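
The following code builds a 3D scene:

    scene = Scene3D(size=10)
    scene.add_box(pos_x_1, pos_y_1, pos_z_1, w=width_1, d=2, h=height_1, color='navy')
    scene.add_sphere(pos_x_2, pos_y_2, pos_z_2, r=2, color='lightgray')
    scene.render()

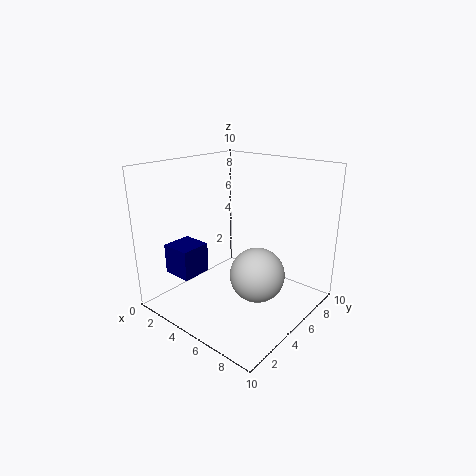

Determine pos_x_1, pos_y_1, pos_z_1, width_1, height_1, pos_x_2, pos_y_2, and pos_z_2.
pos_x_1 = 2; pos_y_1 = 1; pos_z_1 = 3; width_1 = 2; height_1 = 2; pos_x_2 = 6; pos_y_2 = 6; pos_z_2 = 2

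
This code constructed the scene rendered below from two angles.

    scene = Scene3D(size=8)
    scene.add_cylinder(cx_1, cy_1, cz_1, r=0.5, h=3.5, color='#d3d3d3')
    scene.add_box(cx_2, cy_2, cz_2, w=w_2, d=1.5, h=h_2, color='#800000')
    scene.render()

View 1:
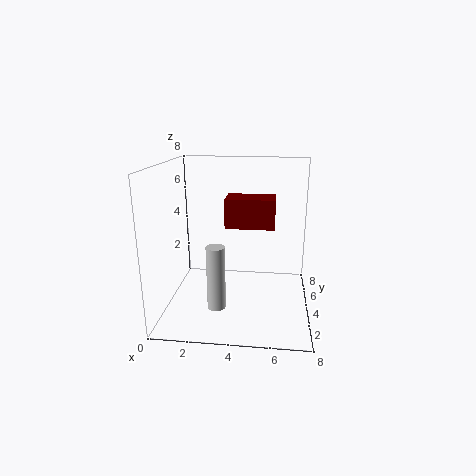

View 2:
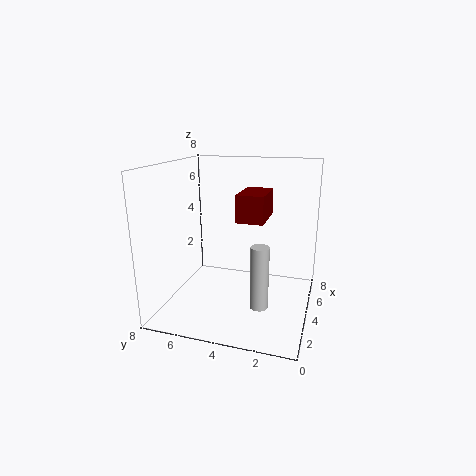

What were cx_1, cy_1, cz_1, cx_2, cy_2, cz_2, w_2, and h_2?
cx_1 = 3, cy_1 = 2.5, cz_1 = 0.5, cx_2 = 3.5, cy_2 = 2.5, cz_2 = 5, w_2 = 2.5, h_2 = 1.5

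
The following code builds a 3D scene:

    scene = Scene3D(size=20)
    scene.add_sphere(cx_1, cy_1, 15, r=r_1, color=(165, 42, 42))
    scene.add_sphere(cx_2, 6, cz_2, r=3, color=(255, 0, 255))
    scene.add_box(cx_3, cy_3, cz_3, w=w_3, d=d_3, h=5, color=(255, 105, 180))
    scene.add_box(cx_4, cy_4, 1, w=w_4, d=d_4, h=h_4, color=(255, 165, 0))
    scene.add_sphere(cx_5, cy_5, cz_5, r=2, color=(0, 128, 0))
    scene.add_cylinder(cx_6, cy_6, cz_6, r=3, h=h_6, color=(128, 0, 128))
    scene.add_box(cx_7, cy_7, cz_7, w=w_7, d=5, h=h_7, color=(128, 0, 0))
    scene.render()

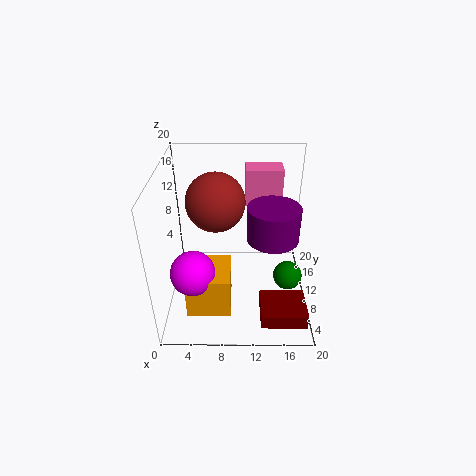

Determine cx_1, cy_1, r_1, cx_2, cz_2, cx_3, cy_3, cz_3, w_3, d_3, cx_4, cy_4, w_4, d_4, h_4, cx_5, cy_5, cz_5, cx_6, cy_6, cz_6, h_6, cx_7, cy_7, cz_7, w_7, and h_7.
cx_1 = 7
cy_1 = 11
r_1 = 4
cx_2 = 4
cz_2 = 7
cx_3 = 11
cy_3 = 12
cz_3 = 14
w_3 = 5
d_3 = 3
cx_4 = 3
cy_4 = 4
w_4 = 6
d_4 = 6
h_4 = 6
cx_5 = 17
cy_5 = 8
cz_5 = 5
cx_6 = 14
cy_6 = 4
cz_6 = 14
h_6 = 4
cx_7 = 13
cy_7 = 1
cz_7 = 2
w_7 = 6
h_7 = 2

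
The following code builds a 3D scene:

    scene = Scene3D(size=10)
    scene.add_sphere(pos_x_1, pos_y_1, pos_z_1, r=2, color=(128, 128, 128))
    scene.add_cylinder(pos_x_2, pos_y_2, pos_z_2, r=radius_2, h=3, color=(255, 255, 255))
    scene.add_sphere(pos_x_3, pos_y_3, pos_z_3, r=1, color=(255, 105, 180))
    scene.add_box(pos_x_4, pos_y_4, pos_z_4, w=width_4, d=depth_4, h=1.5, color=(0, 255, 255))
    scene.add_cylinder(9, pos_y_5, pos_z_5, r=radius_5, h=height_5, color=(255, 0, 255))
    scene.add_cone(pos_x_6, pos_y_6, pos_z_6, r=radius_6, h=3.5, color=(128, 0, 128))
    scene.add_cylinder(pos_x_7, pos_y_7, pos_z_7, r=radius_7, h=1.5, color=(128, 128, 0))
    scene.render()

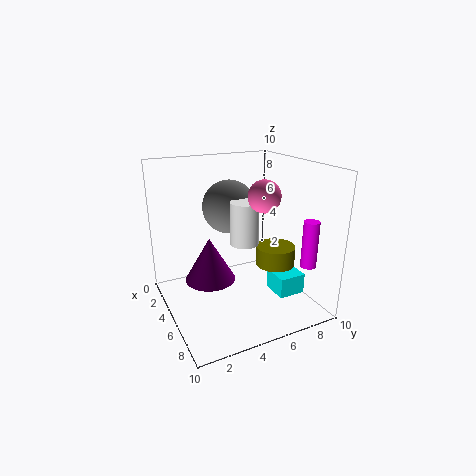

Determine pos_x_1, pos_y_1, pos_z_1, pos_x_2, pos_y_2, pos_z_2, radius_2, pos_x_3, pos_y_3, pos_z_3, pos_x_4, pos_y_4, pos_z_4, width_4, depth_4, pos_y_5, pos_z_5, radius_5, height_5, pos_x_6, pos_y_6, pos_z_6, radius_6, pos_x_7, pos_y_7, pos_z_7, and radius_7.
pos_x_1 = 2.5; pos_y_1 = 5.5; pos_z_1 = 6.5; pos_x_2 = 5; pos_y_2 = 5.5; pos_z_2 = 4.5; radius_2 = 1; pos_x_3 = 7.5; pos_y_3 = 5.5; pos_z_3 = 8.5; pos_x_4 = 5; pos_y_4 = 7.5; pos_z_4 = 0.5; width_4 = 2; depth_4 = 2; pos_y_5 = 8; pos_z_5 = 4; radius_5 = 0.5; height_5 = 3; pos_x_6 = 2; pos_y_6 = 4; pos_z_6 = 0.5; radius_6 = 2; pos_x_7 = 4.5; pos_y_7 = 8.5; pos_z_7 = 2; radius_7 = 1.5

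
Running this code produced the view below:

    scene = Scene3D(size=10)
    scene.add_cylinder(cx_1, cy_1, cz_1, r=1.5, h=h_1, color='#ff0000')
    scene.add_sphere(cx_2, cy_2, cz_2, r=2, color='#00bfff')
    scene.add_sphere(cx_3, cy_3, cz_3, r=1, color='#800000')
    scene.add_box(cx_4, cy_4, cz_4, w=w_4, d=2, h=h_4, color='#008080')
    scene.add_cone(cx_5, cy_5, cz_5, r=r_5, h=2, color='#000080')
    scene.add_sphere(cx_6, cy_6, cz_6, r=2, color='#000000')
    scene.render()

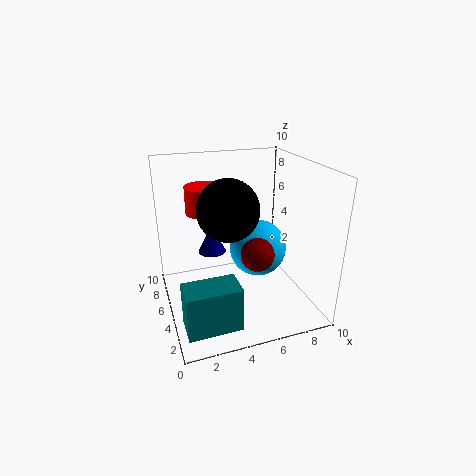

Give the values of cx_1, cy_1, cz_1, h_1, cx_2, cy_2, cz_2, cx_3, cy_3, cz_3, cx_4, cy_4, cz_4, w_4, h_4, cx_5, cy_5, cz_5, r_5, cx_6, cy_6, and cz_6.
cx_1 = 3.5
cy_1 = 8
cz_1 = 6
h_1 = 2
cx_2 = 6.5
cy_2 = 5
cz_2 = 4
cx_3 = 5
cy_3 = 1.5
cz_3 = 5.5
cx_4 = 0.5
cy_4 = 1
cz_4 = 0.5
w_4 = 3.5
h_4 = 3
cx_5 = 3.5
cy_5 = 6.5
cz_5 = 3.5
r_5 = 1
cx_6 = 4
cy_6 = 4
cz_6 = 7.5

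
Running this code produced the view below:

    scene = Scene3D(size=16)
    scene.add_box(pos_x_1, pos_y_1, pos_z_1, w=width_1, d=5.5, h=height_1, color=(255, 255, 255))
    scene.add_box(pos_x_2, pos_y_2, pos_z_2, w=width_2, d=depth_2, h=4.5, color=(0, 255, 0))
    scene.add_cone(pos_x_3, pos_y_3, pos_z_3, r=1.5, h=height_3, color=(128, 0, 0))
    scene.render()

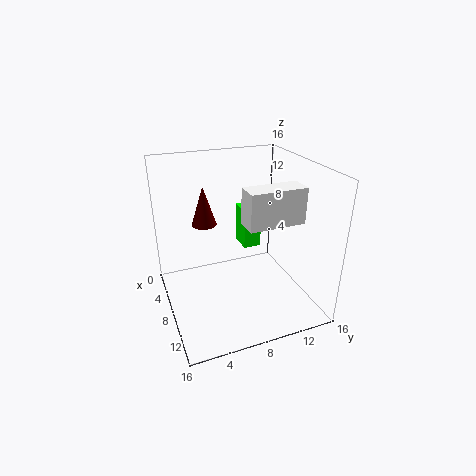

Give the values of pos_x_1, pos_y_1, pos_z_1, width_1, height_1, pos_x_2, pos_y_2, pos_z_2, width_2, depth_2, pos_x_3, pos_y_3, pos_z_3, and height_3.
pos_x_1 = 12, pos_y_1 = 6.75, pos_z_1 = 11.75, width_1 = 2.25, height_1 = 3.5, pos_x_2 = 4.75, pos_y_2 = 9, pos_z_2 = 6.25, width_2 = 2.75, depth_2 = 2, pos_x_3 = 3.25, pos_y_3 = 5.5, pos_z_3 = 8, height_3 = 4.75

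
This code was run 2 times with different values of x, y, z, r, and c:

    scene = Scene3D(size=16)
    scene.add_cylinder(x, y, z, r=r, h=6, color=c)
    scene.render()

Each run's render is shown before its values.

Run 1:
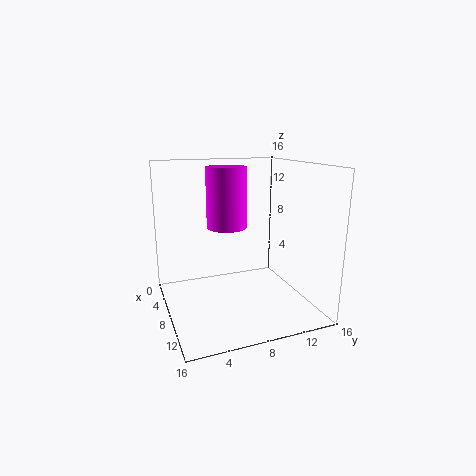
x = 10, y = 6, z = 10, r = 2, c = 'magenta'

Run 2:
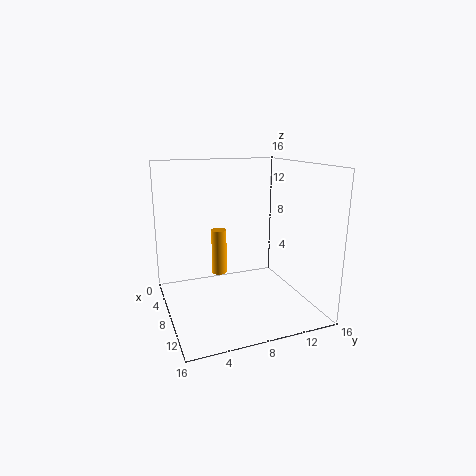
x = 1, y = 8, z = 1, r = 1, c = 'orange'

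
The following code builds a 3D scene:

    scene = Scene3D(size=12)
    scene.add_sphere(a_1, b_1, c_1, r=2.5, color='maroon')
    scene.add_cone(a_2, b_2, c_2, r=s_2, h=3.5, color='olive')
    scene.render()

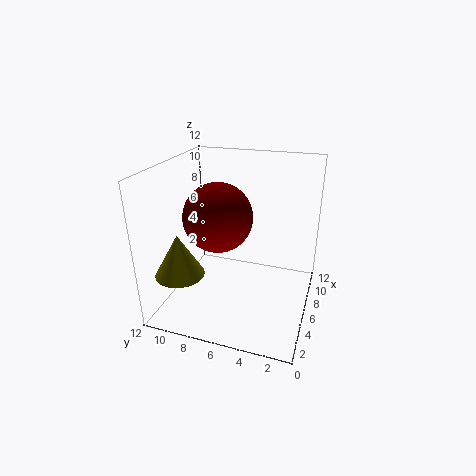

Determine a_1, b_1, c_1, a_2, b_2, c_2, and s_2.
a_1 = 3; b_1 = 6.5; c_1 = 9; a_2 = 3; b_2 = 10; c_2 = 3.5; s_2 = 2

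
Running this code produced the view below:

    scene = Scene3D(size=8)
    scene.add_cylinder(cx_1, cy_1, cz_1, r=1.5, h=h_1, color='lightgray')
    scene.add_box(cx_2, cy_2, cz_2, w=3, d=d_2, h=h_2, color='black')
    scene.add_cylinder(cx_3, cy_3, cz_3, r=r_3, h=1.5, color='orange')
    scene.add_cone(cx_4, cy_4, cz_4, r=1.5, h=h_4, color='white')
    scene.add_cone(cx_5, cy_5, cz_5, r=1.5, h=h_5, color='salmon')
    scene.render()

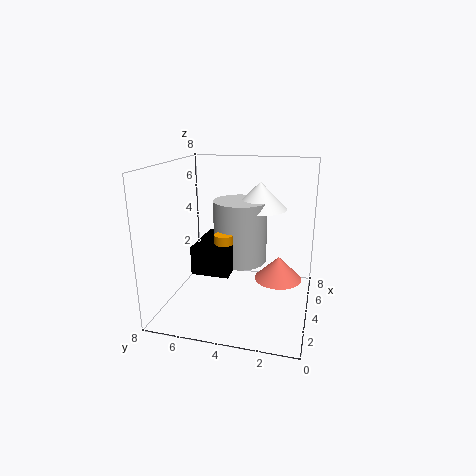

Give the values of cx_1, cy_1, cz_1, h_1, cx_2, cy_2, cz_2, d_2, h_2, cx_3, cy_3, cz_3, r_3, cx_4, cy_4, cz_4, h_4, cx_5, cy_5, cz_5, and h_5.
cx_1 = 4.5; cy_1 = 4; cz_1 = 2.5; h_1 = 3.5; cx_2 = 2; cy_2 = 4; cz_2 = 2.5; d_2 = 2; h_2 = 1.5; cx_3 = 3; cy_3 = 4.5; cz_3 = 3; r_3 = 0.5; cx_4 = 5; cy_4 = 3; cz_4 = 5.5; h_4 = 1.5; cx_5 = 6.5; cy_5 = 2; cz_5 = 0.5; h_5 = 1.5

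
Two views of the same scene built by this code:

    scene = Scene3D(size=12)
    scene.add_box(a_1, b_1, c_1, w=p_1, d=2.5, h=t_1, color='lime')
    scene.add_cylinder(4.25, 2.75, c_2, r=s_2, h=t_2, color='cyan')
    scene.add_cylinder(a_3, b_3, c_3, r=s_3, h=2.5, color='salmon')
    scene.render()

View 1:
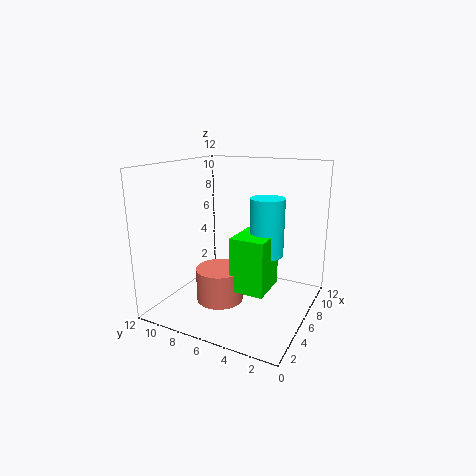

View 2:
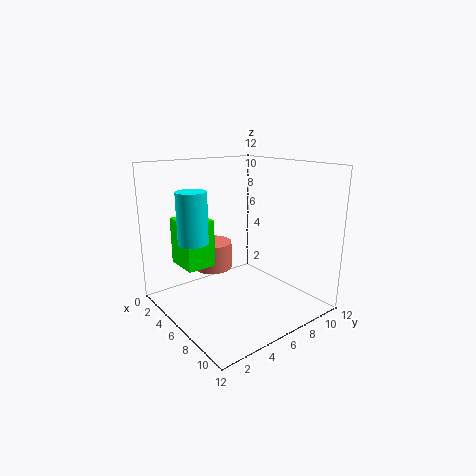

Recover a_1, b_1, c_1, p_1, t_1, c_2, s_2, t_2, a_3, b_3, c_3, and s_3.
a_1 = 1.75
b_1 = 2
c_1 = 3.5
p_1 = 3
t_1 = 4
c_2 = 5.75
s_2 = 1.25
t_2 = 4.25
a_3 = 2.5
b_3 = 5.75
c_3 = 2.25
s_3 = 1.75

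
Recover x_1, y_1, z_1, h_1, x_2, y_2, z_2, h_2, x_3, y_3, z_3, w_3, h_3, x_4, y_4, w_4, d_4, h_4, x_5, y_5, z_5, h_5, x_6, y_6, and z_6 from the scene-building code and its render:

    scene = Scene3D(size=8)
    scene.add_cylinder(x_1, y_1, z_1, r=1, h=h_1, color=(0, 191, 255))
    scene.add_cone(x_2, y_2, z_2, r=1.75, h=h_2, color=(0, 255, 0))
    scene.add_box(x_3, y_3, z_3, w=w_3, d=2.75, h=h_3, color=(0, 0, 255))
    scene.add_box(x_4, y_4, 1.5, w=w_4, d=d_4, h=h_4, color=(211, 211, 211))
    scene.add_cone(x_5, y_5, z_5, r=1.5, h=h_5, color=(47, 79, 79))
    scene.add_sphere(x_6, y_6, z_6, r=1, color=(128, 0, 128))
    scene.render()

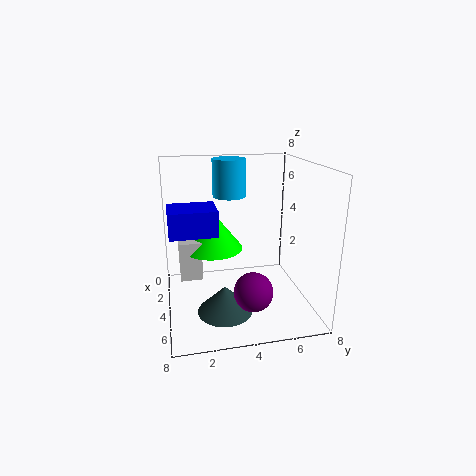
x_1 = 1.5
y_1 = 4
z_1 = 5.75
h_1 = 2.25
x_2 = 2.75
y_2 = 2.75
z_2 = 3
h_2 = 2.25
x_3 = 1.5
y_3 = 0.25
z_3 = 4
w_3 = 2.25
h_3 = 1.5
x_4 = 1
y_4 = 0.75
w_4 = 2.75
d_4 = 1.25
h_4 = 2.25
x_5 = 5.25
y_5 = 3
z_5 = 0.25
h_5 = 1.5
x_6 = 6.5
y_6 = 4.25
z_6 = 2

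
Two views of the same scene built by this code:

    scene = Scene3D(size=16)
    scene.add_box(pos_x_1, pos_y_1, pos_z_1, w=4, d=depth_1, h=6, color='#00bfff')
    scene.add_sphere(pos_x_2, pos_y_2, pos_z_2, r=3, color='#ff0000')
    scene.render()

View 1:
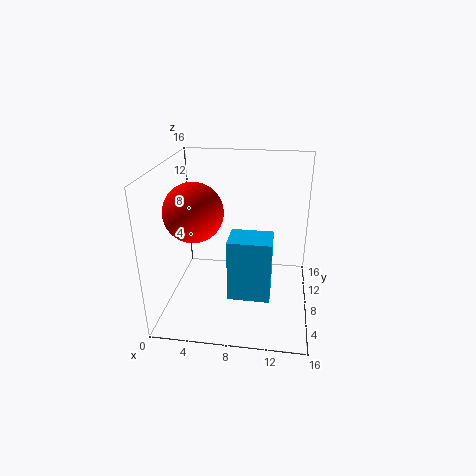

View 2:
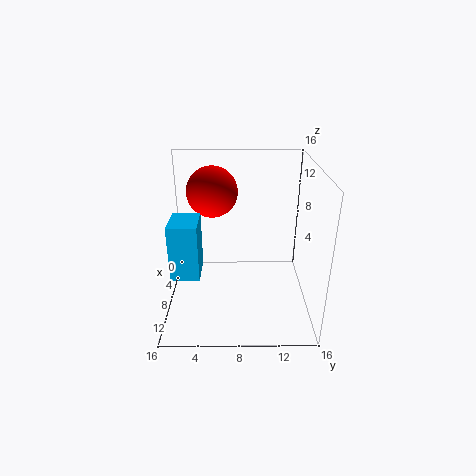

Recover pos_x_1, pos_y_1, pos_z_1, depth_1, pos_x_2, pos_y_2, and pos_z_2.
pos_x_1 = 8
pos_y_1 = 1
pos_z_1 = 5
depth_1 = 3
pos_x_2 = 4
pos_y_2 = 5
pos_z_2 = 12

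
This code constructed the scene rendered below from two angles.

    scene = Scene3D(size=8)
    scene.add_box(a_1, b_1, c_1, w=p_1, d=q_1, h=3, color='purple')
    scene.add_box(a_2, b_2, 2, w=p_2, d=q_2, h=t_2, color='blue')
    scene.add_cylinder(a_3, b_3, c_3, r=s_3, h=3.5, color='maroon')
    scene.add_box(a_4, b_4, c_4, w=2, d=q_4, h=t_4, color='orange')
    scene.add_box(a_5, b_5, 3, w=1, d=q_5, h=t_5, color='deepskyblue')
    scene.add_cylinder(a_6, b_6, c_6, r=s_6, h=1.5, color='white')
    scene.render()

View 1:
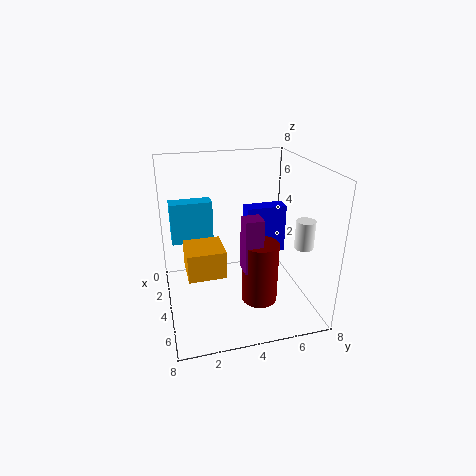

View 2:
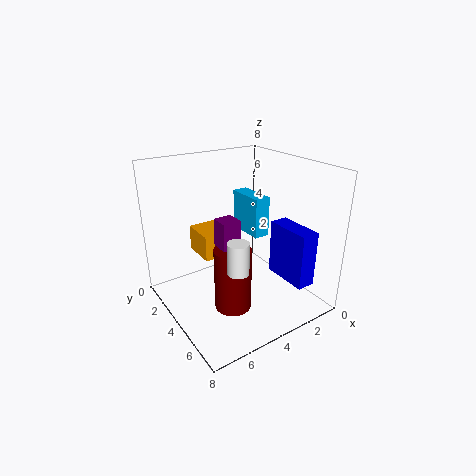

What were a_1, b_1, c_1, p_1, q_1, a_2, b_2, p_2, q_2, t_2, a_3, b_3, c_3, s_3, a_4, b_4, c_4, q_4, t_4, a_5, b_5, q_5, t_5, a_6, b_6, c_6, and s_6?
a_1 = 4.5; b_1 = 4; c_1 = 2.5; p_1 = 1; q_1 = 1; a_2 = 1.5; b_2 = 5; p_2 = 1; q_2 = 2.5; t_2 = 3; a_3 = 5; b_3 = 5; c_3 = 0.5; s_3 = 1; a_4 = 3.5; b_4 = 1; c_4 = 2.5; q_4 = 2; t_4 = 1.5; a_5 = 1; b_5 = 0.5; q_5 = 2.5; t_5 = 2.5; a_6 = 6; b_6 = 7; c_6 = 4; s_6 = 0.5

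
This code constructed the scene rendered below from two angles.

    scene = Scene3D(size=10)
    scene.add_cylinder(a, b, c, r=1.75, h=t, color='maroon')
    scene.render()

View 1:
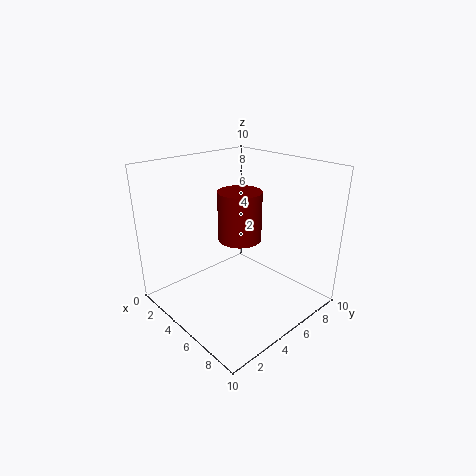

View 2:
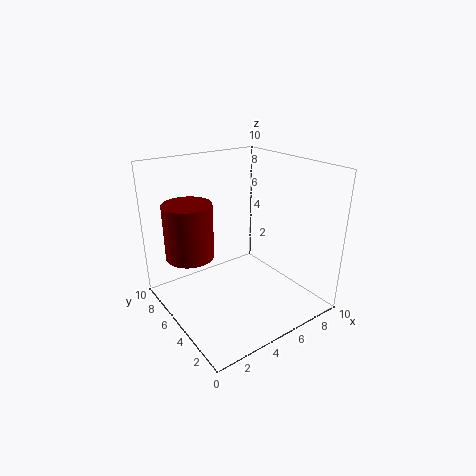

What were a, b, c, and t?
a = 2.5; b = 7.5; c = 3.25; t = 4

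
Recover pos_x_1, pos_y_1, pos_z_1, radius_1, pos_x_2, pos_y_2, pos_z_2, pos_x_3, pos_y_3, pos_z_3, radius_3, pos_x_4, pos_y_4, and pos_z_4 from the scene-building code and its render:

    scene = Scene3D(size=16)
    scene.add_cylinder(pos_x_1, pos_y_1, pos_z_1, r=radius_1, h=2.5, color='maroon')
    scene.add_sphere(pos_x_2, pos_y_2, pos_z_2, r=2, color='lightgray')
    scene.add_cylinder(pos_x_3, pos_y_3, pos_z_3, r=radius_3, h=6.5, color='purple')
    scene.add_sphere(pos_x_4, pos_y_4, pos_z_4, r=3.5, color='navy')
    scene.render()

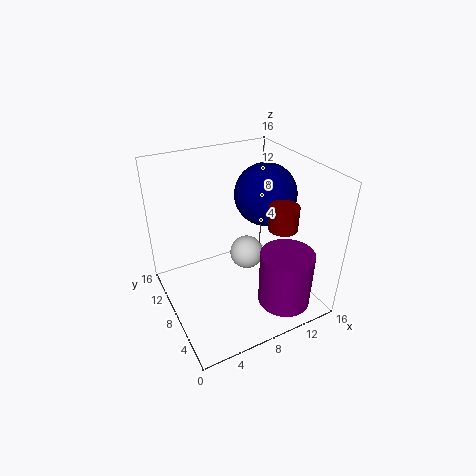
pos_x_1 = 11; pos_y_1 = 4; pos_z_1 = 10.5; radius_1 = 1.5; pos_x_2 = 10; pos_y_2 = 9.5; pos_z_2 = 4.5; pos_x_3 = 12; pos_y_3 = 4; pos_z_3 = 0.5; radius_3 = 3; pos_x_4 = 12; pos_y_4 = 9; pos_z_4 = 12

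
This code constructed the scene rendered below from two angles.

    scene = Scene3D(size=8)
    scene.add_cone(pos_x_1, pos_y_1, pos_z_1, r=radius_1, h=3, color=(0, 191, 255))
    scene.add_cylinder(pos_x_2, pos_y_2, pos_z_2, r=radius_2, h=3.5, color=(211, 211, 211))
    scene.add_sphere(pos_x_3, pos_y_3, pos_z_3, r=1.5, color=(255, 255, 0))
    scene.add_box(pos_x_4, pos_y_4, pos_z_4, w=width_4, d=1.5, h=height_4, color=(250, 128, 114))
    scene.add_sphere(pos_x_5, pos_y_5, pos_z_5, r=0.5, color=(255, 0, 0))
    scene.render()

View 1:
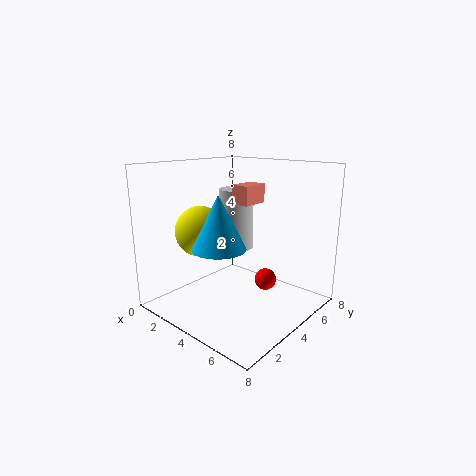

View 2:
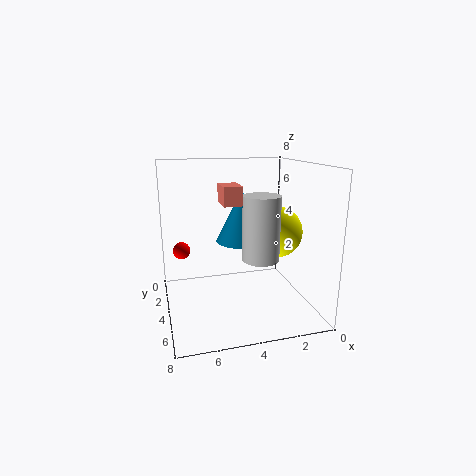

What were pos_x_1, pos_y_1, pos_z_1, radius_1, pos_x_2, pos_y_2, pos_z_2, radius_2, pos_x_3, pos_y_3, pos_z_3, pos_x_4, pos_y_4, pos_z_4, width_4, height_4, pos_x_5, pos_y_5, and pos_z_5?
pos_x_1 = 3.5; pos_y_1 = 3; pos_z_1 = 3.5; radius_1 = 1.5; pos_x_2 = 3; pos_y_2 = 5; pos_z_2 = 3; radius_2 = 1; pos_x_3 = 1.5; pos_y_3 = 3.5; pos_z_3 = 4; pos_x_4 = 4; pos_y_4 = 3.5; pos_z_4 = 6; width_4 = 1; height_4 = 1; pos_x_5 = 7; pos_y_5 = 2.5; pos_z_5 = 3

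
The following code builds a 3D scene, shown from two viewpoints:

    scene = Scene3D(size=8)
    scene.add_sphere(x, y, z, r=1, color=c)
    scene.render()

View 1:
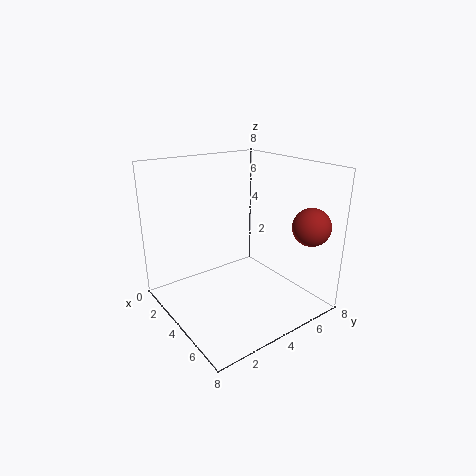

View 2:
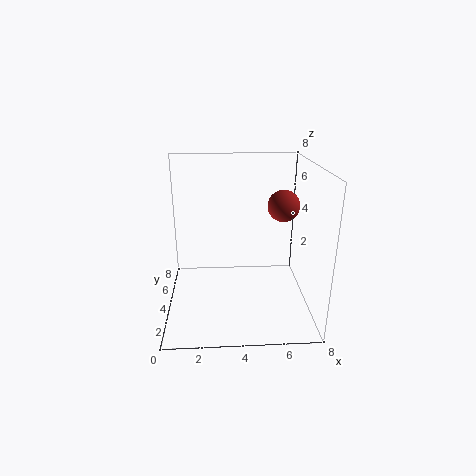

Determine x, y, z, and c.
x = 7, y = 6.5, z = 5, c = 'brown'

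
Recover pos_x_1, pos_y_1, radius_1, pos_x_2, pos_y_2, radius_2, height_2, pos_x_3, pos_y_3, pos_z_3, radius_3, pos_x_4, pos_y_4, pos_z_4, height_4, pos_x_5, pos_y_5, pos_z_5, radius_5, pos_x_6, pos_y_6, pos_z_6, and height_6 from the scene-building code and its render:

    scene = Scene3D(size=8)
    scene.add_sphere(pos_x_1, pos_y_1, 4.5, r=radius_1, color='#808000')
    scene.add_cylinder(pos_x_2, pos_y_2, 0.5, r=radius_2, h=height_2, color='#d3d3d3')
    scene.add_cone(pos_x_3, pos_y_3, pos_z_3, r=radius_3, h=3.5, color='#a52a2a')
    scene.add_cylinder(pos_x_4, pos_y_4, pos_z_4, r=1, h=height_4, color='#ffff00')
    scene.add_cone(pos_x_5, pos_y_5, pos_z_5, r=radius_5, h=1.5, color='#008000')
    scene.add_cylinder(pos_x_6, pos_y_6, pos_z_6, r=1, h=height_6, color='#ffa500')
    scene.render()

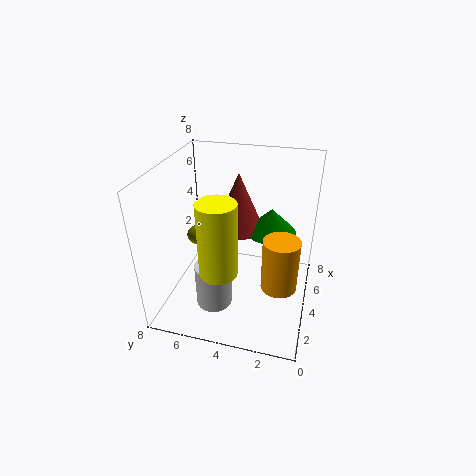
pos_x_1 = 3
pos_y_1 = 6
radius_1 = 0.5
pos_x_2 = 2.5
pos_y_2 = 5
radius_2 = 1
height_2 = 2.5
pos_x_3 = 6
pos_y_3 = 4.5
pos_z_3 = 3.5
radius_3 = 1.5
pos_x_4 = 2
pos_y_4 = 4.5
pos_z_4 = 3
height_4 = 4
pos_x_5 = 6
pos_y_5 = 2.5
pos_z_5 = 3.5
radius_5 = 1.5
pos_x_6 = 3.5
pos_y_6 = 1.5
pos_z_6 = 1.5
height_6 = 3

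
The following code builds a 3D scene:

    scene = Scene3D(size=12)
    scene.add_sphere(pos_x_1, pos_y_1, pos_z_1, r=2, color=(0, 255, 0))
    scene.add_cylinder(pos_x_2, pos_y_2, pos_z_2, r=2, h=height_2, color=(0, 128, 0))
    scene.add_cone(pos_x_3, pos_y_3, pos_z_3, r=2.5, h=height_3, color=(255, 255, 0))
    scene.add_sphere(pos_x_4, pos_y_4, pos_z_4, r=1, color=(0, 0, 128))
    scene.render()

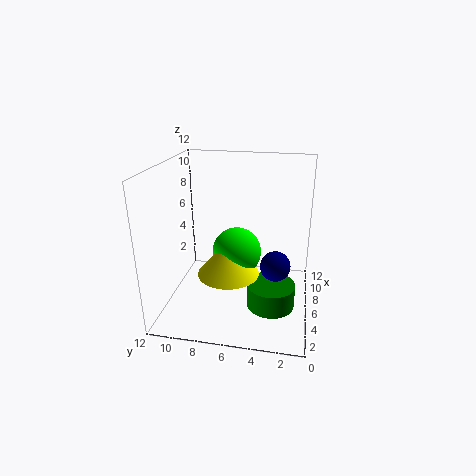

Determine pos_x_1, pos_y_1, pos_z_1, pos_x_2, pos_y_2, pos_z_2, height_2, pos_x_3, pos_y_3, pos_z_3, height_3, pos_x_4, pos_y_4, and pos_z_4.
pos_x_1 = 5.5
pos_y_1 = 6
pos_z_1 = 5
pos_x_2 = 5
pos_y_2 = 3
pos_z_2 = 0.5
height_2 = 2
pos_x_3 = 4.5
pos_y_3 = 6.5
pos_z_3 = 3.5
height_3 = 3
pos_x_4 = 1
pos_y_4 = 2.5
pos_z_4 = 6.5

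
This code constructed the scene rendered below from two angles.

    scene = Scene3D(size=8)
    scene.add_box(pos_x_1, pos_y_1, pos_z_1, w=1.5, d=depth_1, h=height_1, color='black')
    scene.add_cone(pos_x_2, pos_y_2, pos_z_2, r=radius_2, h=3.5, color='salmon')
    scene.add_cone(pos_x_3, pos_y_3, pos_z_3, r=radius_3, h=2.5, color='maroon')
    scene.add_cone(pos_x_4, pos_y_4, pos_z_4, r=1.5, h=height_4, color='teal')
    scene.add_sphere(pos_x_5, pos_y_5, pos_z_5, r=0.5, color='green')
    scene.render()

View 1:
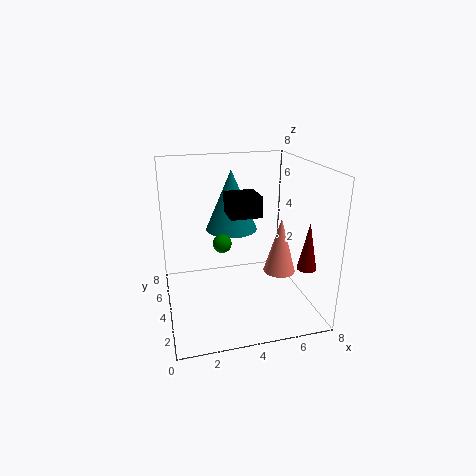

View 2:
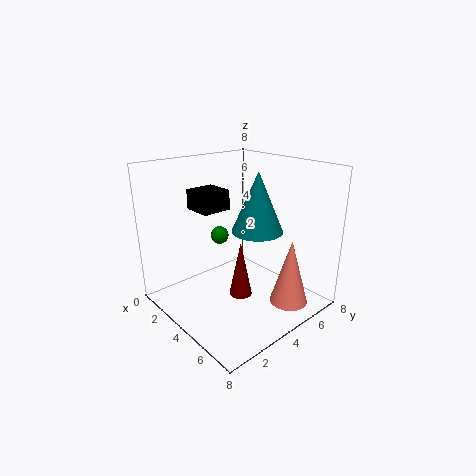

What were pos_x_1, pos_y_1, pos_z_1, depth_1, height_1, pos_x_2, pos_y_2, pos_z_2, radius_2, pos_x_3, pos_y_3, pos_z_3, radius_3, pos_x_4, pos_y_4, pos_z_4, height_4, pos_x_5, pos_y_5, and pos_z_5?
pos_x_1 = 3, pos_y_1 = 1.5, pos_z_1 = 6, depth_1 = 1.5, height_1 = 1, pos_x_2 = 7, pos_y_2 = 5, pos_z_2 = 1, radius_2 = 1, pos_x_3 = 7, pos_y_3 = 1.5, pos_z_3 = 3, radius_3 = 0.5, pos_x_4 = 4, pos_y_4 = 5.5, pos_z_4 = 4, height_4 = 3.5, pos_x_5 = 3, pos_y_5 = 3.5, pos_z_5 = 4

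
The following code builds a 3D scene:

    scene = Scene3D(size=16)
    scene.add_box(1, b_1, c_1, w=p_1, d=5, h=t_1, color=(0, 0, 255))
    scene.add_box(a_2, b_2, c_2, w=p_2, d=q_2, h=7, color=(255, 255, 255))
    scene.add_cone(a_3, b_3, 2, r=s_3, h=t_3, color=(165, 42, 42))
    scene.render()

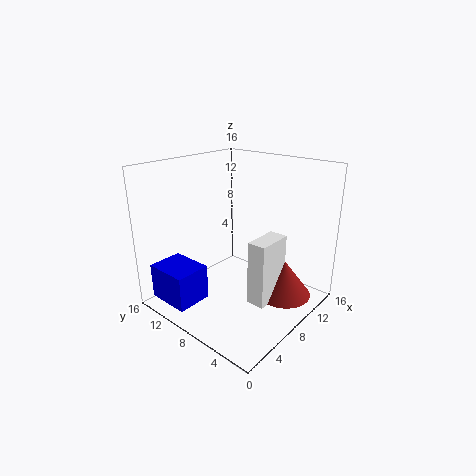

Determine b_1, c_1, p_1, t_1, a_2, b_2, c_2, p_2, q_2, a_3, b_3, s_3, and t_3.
b_1 = 10
c_1 = 1
p_1 = 4
t_1 = 4
a_2 = 6
b_2 = 3
c_2 = 2
p_2 = 4
q_2 = 2
a_3 = 10
b_3 = 3
s_3 = 3
t_3 = 4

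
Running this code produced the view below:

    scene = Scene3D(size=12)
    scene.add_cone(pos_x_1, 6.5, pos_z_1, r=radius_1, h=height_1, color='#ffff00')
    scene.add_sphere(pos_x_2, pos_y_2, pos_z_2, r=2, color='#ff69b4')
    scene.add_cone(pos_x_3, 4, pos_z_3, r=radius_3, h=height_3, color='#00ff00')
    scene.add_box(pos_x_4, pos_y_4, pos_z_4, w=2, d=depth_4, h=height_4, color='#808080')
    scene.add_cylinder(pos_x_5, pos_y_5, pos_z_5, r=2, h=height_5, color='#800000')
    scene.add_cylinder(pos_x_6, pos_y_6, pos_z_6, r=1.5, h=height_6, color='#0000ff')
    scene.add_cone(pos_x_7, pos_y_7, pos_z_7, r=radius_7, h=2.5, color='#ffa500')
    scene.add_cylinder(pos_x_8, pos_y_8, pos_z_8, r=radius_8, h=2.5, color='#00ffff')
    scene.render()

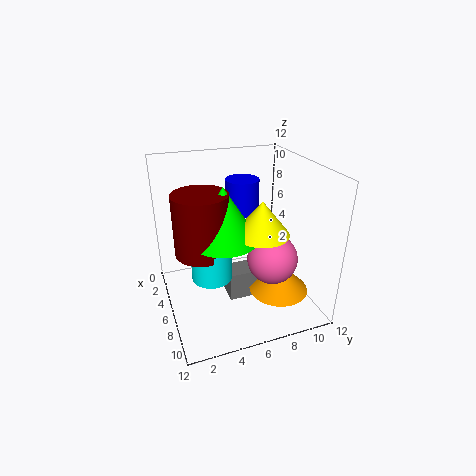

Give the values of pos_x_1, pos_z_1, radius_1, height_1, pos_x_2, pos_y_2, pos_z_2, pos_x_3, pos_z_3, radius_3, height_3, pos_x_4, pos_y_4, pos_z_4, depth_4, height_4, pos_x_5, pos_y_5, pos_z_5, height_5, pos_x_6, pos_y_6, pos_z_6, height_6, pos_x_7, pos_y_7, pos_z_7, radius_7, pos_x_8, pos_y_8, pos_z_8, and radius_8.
pos_x_1 = 9.5; pos_z_1 = 8; radius_1 = 2; height_1 = 2.5; pos_x_2 = 8.5; pos_y_2 = 8; pos_z_2 = 5; pos_x_3 = 8.5; pos_z_3 = 7.5; radius_3 = 2.5; height_3 = 4; pos_x_4 = 5; pos_y_4 = 5; pos_z_4 = 0.5; depth_4 = 3.5; height_4 = 2.5; pos_x_5 = 8; pos_y_5 = 2.5; pos_z_5 = 6.5; height_5 = 4.5; pos_x_6 = 3; pos_y_6 = 7.5; pos_z_6 = 7; height_6 = 3; pos_x_7 = 8; pos_y_7 = 9; pos_z_7 = 1.5; radius_7 = 2.5; pos_x_8 = 8.5; pos_y_8 = 3; pos_z_8 = 4.5; radius_8 = 1.5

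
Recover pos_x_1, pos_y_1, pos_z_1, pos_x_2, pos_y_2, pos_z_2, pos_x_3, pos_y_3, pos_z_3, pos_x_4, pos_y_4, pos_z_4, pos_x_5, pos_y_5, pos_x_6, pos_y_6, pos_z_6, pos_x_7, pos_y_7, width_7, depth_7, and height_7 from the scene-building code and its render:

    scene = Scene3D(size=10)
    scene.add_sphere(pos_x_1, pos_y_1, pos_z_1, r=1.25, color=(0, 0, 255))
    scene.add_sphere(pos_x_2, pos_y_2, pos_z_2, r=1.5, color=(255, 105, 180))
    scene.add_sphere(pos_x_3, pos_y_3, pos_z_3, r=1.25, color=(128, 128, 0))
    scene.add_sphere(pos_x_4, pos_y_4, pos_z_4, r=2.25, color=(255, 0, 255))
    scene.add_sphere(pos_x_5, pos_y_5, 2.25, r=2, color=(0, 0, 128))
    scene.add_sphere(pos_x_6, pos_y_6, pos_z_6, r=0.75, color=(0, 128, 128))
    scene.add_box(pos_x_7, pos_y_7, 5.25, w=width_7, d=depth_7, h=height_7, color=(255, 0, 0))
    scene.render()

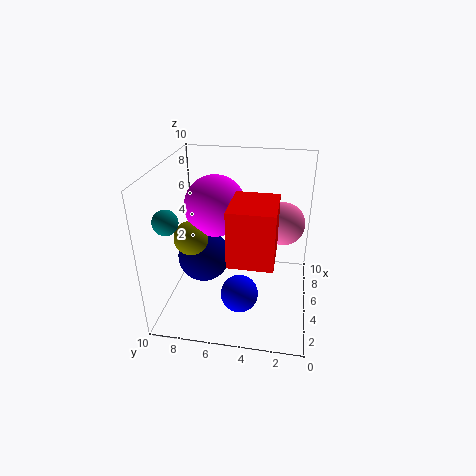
pos_x_1 = 2.75, pos_y_1 = 4.5, pos_z_1 = 2, pos_x_2 = 6.25, pos_y_2 = 2, pos_z_2 = 5.75, pos_x_3 = 5.25, pos_y_3 = 8.5, pos_z_3 = 4.5, pos_x_4 = 6.75, pos_y_4 = 7, pos_z_4 = 6.5, pos_x_5 = 6.5, pos_y_5 = 8, pos_x_6 = 1.25, pos_y_6 = 8.5, pos_z_6 = 7.75, pos_x_7 = 1, pos_y_7 = 2.25, width_7 = 3.25, depth_7 = 2.75, height_7 = 3.5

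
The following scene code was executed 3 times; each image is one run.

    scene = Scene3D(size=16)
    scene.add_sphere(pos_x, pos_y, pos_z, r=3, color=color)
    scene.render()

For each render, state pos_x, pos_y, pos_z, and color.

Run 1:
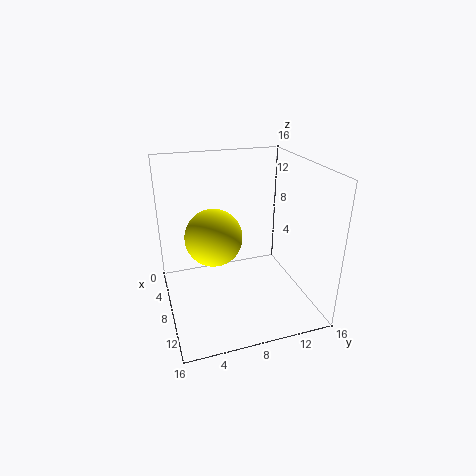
pos_x = 9; pos_y = 5; pos_z = 9; color = 'yellow'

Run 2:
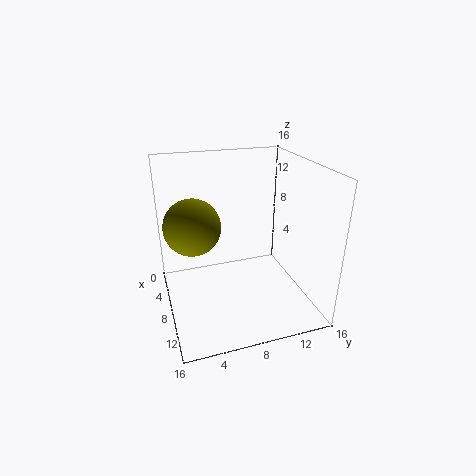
pos_x = 8; pos_y = 3; pos_z = 10; color = 'olive'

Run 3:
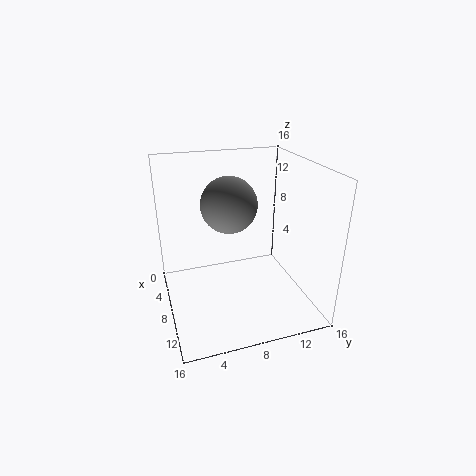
pos_x = 8; pos_y = 7; pos_z = 12; color = 'gray'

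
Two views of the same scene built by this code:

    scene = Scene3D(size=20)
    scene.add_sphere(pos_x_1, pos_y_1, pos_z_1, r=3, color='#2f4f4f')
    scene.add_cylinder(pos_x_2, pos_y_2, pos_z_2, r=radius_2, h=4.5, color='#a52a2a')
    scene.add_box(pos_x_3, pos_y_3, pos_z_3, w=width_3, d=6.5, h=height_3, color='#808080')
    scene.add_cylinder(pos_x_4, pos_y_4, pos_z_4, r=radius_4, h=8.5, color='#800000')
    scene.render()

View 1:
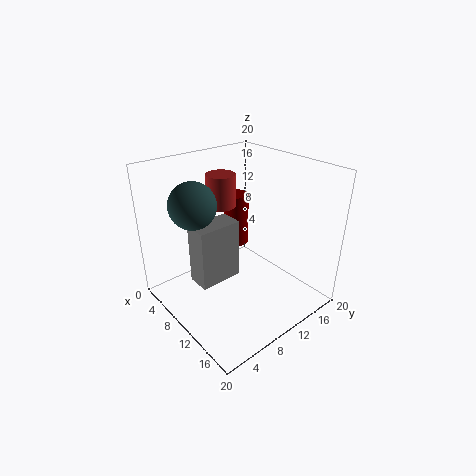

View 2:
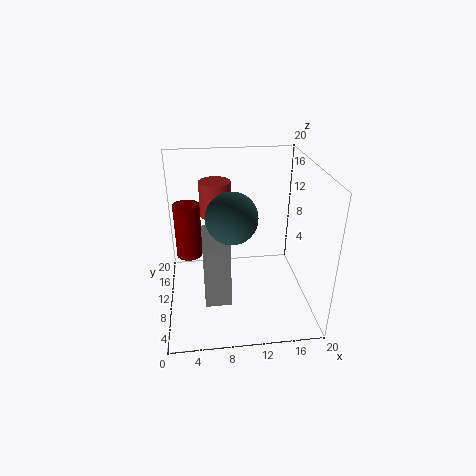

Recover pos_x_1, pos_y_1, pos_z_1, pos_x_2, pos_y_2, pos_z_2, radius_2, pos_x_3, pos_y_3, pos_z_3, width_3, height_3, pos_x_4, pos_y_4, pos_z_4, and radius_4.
pos_x_1 = 8.5; pos_y_1 = 4; pos_z_1 = 16; pos_x_2 = 7; pos_y_2 = 9.5; pos_z_2 = 14; radius_2 = 2; pos_x_3 = 5; pos_y_3 = 5; pos_z_3 = 2.5; width_3 = 3.5; height_3 = 9; pos_x_4 = 3; pos_y_4 = 15.5; pos_z_4 = 4.5; radius_4 = 2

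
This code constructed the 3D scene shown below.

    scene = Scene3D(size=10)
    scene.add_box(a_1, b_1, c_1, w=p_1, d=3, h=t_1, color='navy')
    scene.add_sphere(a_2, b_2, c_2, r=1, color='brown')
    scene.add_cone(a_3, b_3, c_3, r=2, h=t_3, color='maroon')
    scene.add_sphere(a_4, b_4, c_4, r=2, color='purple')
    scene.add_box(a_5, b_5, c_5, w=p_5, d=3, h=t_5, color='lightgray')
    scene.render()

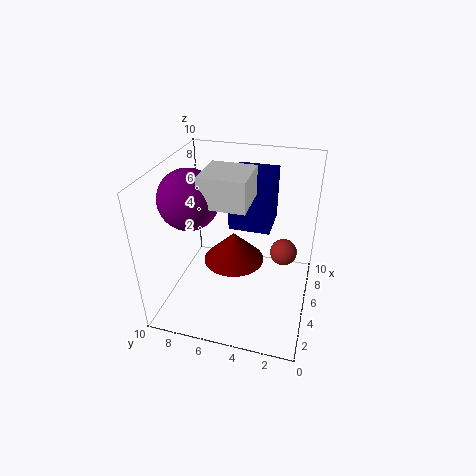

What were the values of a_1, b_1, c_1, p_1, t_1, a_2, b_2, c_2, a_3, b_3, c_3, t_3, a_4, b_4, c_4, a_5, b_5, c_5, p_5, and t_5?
a_1 = 6
b_1 = 3
c_1 = 5
p_1 = 3
t_1 = 4
a_2 = 7
b_2 = 2
c_2 = 3
a_3 = 4
b_3 = 5
c_3 = 4
t_3 = 2
a_4 = 4
b_4 = 8
c_4 = 8
a_5 = 3
b_5 = 4
c_5 = 8
p_5 = 3
t_5 = 2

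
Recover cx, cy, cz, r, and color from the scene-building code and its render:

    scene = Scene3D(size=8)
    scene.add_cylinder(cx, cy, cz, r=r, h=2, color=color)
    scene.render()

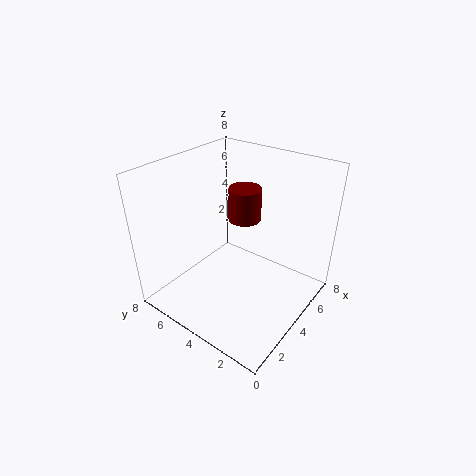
cx = 6; cy = 5; cz = 4; r = 1; color = 'maroon'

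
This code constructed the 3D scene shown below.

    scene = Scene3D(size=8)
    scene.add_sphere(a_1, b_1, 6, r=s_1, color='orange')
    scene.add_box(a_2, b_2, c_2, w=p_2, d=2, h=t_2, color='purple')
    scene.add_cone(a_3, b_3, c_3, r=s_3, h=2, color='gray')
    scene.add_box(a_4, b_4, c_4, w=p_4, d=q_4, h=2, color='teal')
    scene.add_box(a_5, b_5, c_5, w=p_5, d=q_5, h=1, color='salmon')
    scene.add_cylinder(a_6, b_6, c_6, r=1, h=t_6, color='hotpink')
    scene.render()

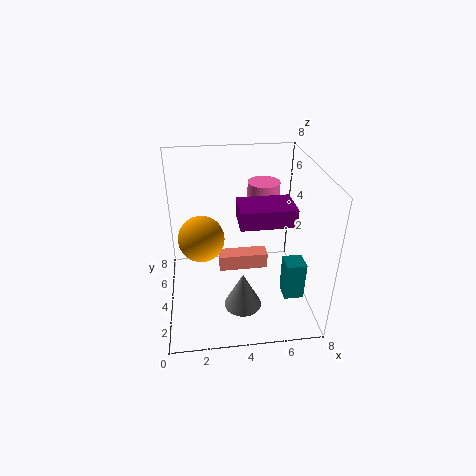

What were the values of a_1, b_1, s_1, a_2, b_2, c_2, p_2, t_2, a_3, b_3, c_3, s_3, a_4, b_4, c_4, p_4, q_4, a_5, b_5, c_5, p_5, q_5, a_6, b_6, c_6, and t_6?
a_1 = 2; b_1 = 1; s_1 = 1; a_2 = 4; b_2 = 3; c_2 = 5; p_2 = 3; t_2 = 1; a_3 = 4; b_3 = 2; c_3 = 1; s_3 = 1; a_4 = 6; b_4 = 1; c_4 = 2; p_4 = 1; q_4 = 1; a_5 = 3; b_5 = 5; c_5 = 1; p_5 = 3; q_5 = 1; a_6 = 6; b_6 = 7; c_6 = 5; t_6 = 1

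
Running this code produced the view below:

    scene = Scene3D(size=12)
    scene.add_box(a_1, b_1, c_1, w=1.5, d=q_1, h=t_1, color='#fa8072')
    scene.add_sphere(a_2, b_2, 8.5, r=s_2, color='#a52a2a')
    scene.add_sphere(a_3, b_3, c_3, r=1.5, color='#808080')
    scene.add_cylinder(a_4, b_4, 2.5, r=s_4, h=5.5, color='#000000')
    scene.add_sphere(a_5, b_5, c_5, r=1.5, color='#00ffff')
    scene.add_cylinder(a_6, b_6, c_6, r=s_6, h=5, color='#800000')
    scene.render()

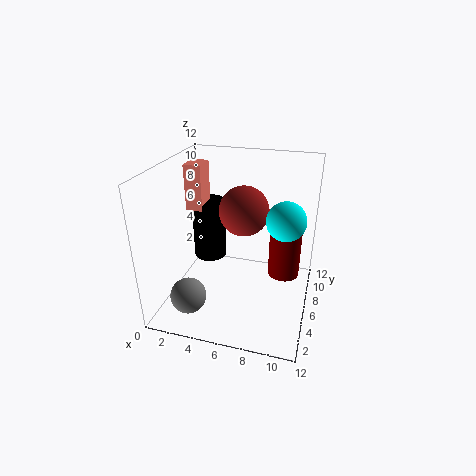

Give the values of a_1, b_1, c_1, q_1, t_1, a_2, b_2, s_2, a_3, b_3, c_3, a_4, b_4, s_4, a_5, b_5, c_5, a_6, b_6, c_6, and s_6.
a_1 = 1, b_1 = 7, c_1 = 7.5, q_1 = 2, t_1 = 4, a_2 = 6.5, b_2 = 6, s_2 = 2, a_3 = 2.5, b_3 = 3, c_3 = 1.5, a_4 = 2.5, b_4 = 8.5, s_4 = 1.5, a_5 = 10, b_5 = 5, c_5 = 8.5, a_6 = 9.5, b_6 = 10, c_6 = 0.5, s_6 = 1.5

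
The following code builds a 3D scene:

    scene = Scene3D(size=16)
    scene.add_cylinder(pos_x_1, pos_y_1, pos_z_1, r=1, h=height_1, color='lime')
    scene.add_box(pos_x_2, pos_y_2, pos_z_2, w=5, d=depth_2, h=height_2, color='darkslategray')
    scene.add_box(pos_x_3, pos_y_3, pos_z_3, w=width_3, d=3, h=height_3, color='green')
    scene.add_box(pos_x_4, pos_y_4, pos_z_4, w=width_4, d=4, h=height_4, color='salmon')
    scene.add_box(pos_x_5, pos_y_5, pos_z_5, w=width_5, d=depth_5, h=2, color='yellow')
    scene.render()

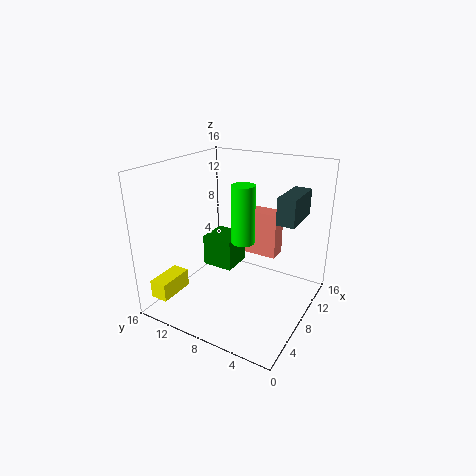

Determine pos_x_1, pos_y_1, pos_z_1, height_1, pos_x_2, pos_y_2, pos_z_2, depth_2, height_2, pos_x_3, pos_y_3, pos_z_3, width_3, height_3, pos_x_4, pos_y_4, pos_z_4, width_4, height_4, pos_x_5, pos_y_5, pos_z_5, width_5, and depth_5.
pos_x_1 = 2; pos_y_1 = 4; pos_z_1 = 11; height_1 = 5; pos_x_2 = 9; pos_y_2 = 2; pos_z_2 = 10; depth_2 = 2; height_2 = 3; pos_x_3 = 3; pos_y_3 = 6; pos_z_3 = 7; width_3 = 3; height_3 = 3; pos_x_4 = 9; pos_y_4 = 4; pos_z_4 = 6; width_4 = 2; height_4 = 5; pos_x_5 = 1; pos_y_5 = 13; pos_z_5 = 2; width_5 = 4; depth_5 = 2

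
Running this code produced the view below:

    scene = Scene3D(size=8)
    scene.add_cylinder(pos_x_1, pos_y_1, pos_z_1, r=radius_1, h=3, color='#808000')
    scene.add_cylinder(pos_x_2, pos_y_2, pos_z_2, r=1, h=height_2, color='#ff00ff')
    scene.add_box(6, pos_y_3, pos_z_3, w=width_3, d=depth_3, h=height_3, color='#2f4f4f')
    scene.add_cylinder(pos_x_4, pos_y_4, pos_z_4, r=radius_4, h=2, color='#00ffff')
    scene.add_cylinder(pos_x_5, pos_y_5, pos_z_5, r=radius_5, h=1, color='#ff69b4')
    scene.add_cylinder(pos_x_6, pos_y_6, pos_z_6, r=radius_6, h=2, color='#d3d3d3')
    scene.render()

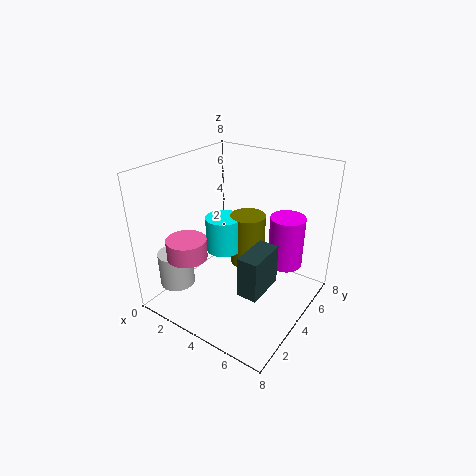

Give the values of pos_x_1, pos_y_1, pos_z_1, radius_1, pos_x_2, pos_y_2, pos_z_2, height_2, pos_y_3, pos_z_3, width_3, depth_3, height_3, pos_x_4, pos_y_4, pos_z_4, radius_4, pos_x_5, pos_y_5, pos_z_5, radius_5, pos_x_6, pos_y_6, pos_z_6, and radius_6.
pos_x_1 = 4, pos_y_1 = 5, pos_z_1 = 2, radius_1 = 1, pos_x_2 = 6, pos_y_2 = 6, pos_z_2 = 2, height_2 = 3, pos_y_3 = 1, pos_z_3 = 3, width_3 = 1, depth_3 = 2, height_3 = 2, pos_x_4 = 3, pos_y_4 = 4, pos_z_4 = 3, radius_4 = 1, pos_x_5 = 3, pos_y_5 = 1, pos_z_5 = 4, radius_5 = 1, pos_x_6 = 1, pos_y_6 = 2, pos_z_6 = 1, radius_6 = 1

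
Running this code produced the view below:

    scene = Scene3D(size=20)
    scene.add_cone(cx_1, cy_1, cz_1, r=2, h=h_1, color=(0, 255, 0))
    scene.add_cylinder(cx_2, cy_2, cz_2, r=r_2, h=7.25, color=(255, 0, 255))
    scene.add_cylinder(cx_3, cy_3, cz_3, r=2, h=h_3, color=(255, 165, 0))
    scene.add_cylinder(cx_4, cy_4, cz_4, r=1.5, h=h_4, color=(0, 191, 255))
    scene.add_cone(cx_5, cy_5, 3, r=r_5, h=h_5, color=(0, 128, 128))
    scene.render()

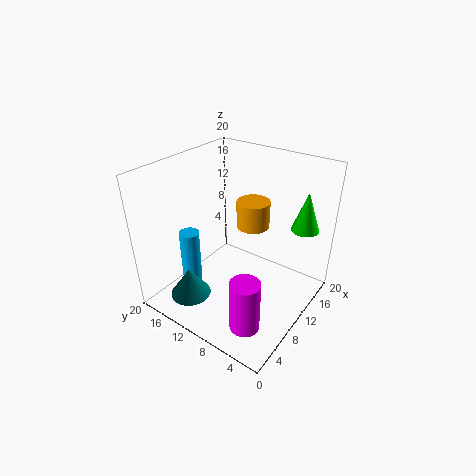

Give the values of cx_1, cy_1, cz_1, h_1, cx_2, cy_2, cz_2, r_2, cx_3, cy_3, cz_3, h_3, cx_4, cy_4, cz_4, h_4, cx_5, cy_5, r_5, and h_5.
cx_1 = 17, cy_1 = 3.25, cz_1 = 10.25, h_1 = 5.75, cx_2 = 4.5, cy_2 = 5, cz_2 = 0.75, r_2 = 2, cx_3 = 8.25, cy_3 = 6.5, cz_3 = 14, h_3 = 3.25, cx_4 = 8.25, cy_4 = 17.75, cz_4 = 0.5, h_4 = 8.5, cx_5 = 3.5, cy_5 = 13.5, r_5 = 2.75, h_5 = 4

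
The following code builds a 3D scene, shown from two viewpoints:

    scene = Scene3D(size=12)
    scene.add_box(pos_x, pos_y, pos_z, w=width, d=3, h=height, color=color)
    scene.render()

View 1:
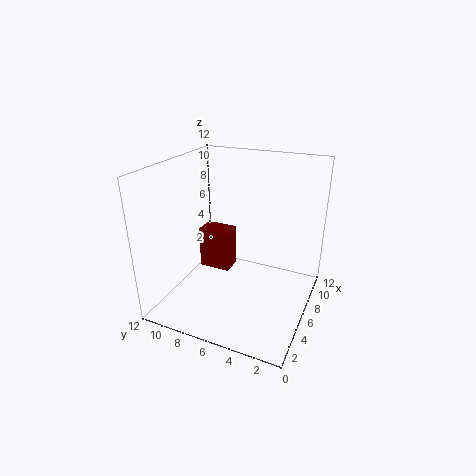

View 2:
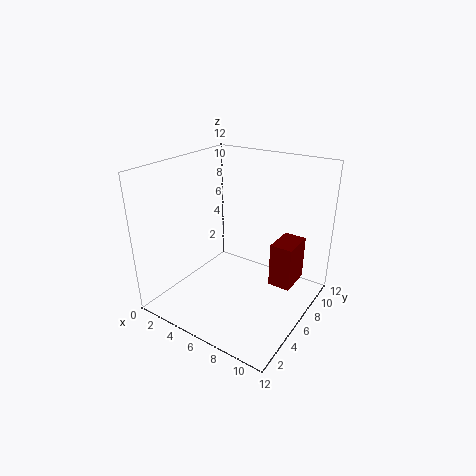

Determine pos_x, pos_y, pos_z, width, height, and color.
pos_x = 8; pos_y = 8; pos_z = 1; width = 2; height = 4; color = 'maroon'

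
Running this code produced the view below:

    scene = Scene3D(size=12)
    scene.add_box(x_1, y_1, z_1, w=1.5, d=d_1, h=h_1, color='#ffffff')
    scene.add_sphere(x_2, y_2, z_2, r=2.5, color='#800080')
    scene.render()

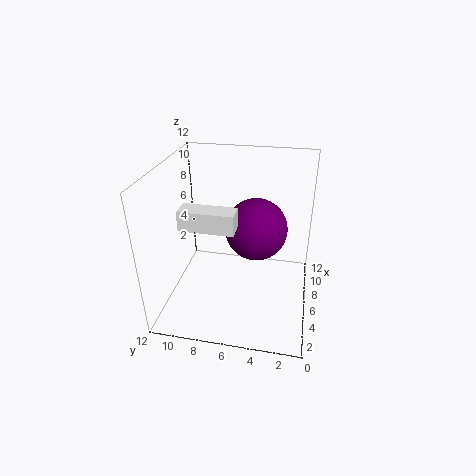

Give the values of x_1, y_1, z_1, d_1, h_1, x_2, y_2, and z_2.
x_1 = 2; y_1 = 5.5; z_1 = 8.5; d_1 = 4; h_1 = 1.5; x_2 = 6; y_2 = 4.5; z_2 = 7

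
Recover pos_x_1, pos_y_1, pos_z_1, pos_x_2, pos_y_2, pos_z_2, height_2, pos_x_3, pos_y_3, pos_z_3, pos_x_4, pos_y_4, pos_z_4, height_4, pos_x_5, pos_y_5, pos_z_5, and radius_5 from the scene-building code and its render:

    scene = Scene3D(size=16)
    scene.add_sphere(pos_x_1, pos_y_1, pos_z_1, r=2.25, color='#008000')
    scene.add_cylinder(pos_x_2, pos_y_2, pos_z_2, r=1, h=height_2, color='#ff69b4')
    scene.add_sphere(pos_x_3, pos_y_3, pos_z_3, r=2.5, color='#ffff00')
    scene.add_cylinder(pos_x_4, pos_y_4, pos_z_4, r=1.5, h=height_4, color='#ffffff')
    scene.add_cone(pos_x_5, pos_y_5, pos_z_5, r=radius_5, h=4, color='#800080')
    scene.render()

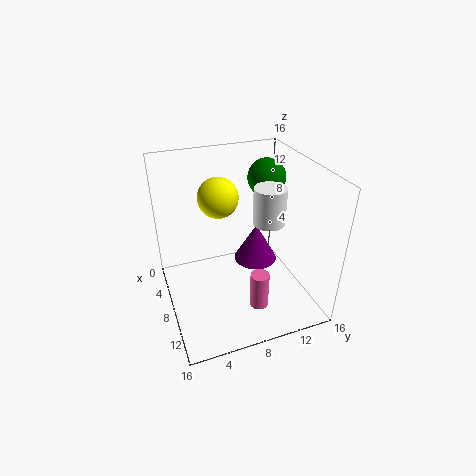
pos_x_1 = 4.25
pos_y_1 = 13
pos_z_1 = 13
pos_x_2 = 12.5
pos_y_2 = 8.75
pos_z_2 = 2
height_2 = 4
pos_x_3 = 2.5
pos_y_3 = 7.5
pos_z_3 = 10.5
pos_x_4 = 12.75
pos_y_4 = 9.25
pos_z_4 = 12.25
height_4 = 3.5
pos_x_5 = 10
pos_y_5 = 9.25
pos_z_5 = 6.5
radius_5 = 2.25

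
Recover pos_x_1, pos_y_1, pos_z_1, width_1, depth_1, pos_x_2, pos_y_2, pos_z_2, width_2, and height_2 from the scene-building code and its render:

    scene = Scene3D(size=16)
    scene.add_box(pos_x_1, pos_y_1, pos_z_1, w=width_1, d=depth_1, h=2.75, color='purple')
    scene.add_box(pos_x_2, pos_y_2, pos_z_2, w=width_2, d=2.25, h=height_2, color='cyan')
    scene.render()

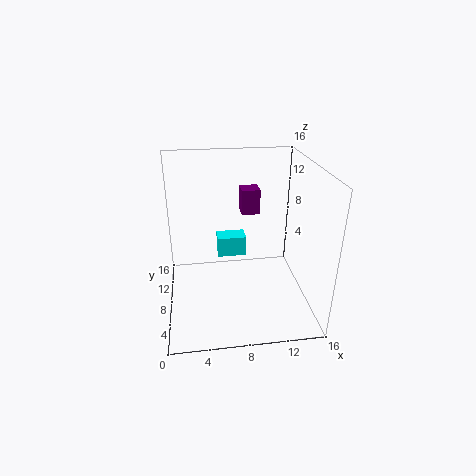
pos_x_1 = 8.5
pos_y_1 = 8.5
pos_z_1 = 10.5
width_1 = 2
depth_1 = 2
pos_x_2 = 6
pos_y_2 = 11.25
pos_z_2 = 3.75
width_2 = 3.5
height_2 = 2.5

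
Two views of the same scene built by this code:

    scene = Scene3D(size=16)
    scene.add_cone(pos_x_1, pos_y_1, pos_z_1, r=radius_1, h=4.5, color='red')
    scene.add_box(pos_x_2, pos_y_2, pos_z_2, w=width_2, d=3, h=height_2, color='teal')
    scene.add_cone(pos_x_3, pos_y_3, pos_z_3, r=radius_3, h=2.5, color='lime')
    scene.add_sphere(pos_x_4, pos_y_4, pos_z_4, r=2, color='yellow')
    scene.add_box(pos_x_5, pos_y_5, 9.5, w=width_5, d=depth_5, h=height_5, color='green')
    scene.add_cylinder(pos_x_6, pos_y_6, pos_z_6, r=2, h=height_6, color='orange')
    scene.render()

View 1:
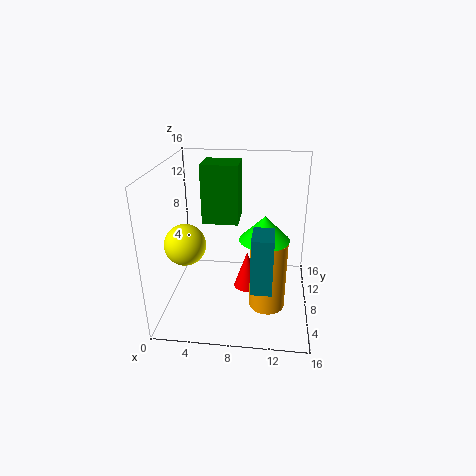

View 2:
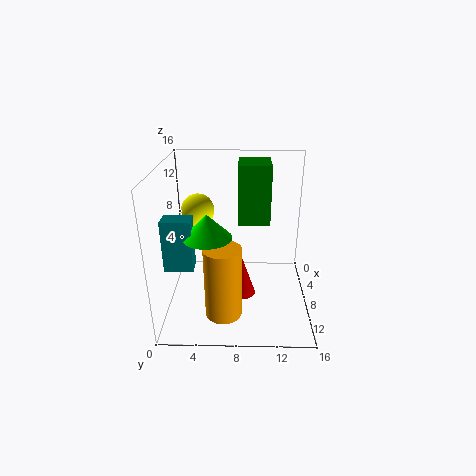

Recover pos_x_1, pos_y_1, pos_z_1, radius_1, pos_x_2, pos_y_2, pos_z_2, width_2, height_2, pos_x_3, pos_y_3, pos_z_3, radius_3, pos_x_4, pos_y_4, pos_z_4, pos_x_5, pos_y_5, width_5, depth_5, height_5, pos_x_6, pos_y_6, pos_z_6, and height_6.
pos_x_1 = 9
pos_y_1 = 8.5
pos_z_1 = 1.5
radius_1 = 1.5
pos_x_2 = 10
pos_y_2 = 0.5
pos_z_2 = 6
width_2 = 2
height_2 = 5.5
pos_x_3 = 11
pos_y_3 = 5
pos_z_3 = 9.5
radius_3 = 2.5
pos_x_4 = 3.5
pos_y_4 = 3
pos_z_4 = 9.5
pos_x_5 = 4
pos_y_5 = 8
width_5 = 4
depth_5 = 3.5
height_5 = 6.5
pos_x_6 = 11.5
pos_y_6 = 6.5
pos_z_6 = 0.5
height_6 = 8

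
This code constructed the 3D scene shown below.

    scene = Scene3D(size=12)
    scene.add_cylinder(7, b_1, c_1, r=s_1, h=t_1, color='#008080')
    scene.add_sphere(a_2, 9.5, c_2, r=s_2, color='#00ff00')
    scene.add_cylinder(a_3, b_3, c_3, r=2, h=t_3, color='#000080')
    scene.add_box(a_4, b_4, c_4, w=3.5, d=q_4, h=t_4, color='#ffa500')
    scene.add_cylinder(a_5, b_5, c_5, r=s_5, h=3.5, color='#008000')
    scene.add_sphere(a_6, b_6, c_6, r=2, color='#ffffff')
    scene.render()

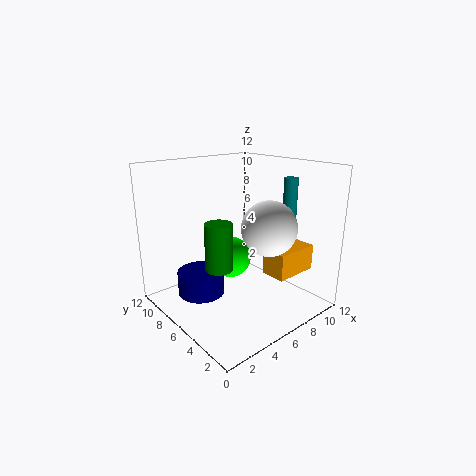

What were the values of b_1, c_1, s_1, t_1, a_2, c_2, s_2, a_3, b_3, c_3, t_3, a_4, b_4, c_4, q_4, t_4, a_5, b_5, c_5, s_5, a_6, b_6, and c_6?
b_1 = 1.5; c_1 = 7; s_1 = 0.5; t_1 = 4.5; a_2 = 8; c_2 = 2.5; s_2 = 2; a_3 = 3.5; b_3 = 8; c_3 = 1; t_3 = 2; a_4 = 6; b_4 = 1; c_4 = 4; q_4 = 2; t_4 = 2; a_5 = 2.5; b_5 = 4; c_5 = 5; s_5 = 1; a_6 = 5.5; b_6 = 2; c_6 = 8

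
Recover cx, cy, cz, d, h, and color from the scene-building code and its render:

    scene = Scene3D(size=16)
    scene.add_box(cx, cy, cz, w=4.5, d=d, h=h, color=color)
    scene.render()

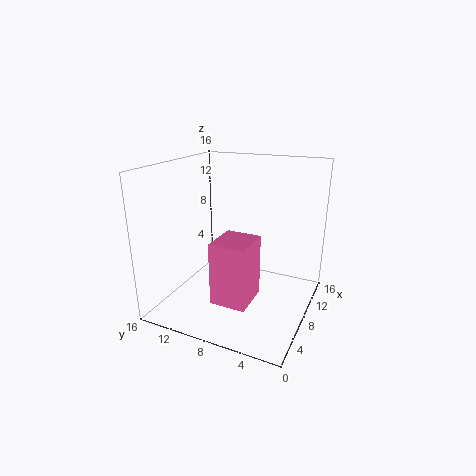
cx = 4, cy = 5.5, cz = 1.5, d = 4, h = 7, color = 'hotpink'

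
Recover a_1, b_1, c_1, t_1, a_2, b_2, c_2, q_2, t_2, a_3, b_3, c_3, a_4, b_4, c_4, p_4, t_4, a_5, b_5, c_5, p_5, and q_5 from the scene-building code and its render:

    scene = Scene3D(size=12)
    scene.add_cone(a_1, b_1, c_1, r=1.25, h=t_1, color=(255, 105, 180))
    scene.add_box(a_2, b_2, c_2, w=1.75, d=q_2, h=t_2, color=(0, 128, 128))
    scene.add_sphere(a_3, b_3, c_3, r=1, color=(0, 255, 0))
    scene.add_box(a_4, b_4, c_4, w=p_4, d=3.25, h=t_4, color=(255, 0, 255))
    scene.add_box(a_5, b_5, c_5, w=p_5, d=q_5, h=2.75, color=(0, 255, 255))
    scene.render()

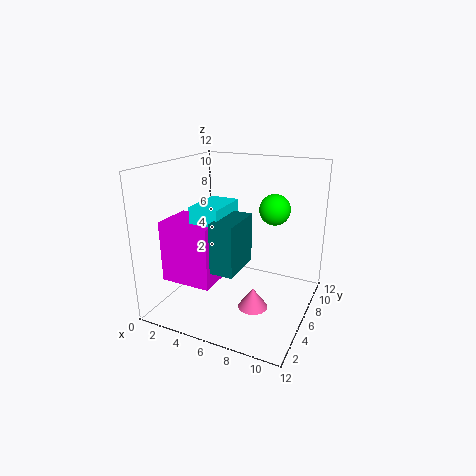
a_1 = 7.75, b_1 = 5.25, c_1 = 0.25, t_1 = 1.75, a_2 = 6, b_2 = 1.25, c_2 = 5, q_2 = 3.5, t_2 = 3.75, a_3 = 10.25, b_3 = 2.5, c_3 = 10, a_4 = 1.75, b_4 = 1.25, c_4 = 3.5, p_4 = 4, t_4 = 4.75, a_5 = 4, b_5 = 2, c_5 = 6.75, p_5 = 2.25, q_5 = 3.5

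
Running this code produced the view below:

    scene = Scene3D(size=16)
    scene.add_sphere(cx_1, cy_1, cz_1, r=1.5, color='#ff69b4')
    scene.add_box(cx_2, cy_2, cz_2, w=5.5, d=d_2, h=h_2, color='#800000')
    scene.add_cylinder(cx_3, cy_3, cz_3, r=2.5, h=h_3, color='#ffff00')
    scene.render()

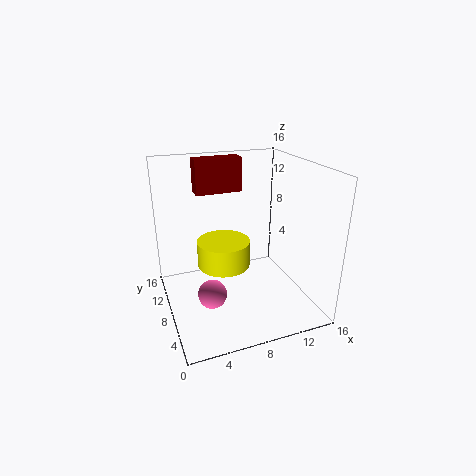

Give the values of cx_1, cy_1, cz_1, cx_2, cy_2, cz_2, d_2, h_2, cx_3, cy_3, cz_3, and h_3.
cx_1 = 4, cy_1 = 5, cz_1 = 3.5, cx_2 = 4.5, cy_2 = 12, cz_2 = 12, d_2 = 2, h_2 = 4, cx_3 = 5, cy_3 = 4, cz_3 = 7.5, h_3 = 2.5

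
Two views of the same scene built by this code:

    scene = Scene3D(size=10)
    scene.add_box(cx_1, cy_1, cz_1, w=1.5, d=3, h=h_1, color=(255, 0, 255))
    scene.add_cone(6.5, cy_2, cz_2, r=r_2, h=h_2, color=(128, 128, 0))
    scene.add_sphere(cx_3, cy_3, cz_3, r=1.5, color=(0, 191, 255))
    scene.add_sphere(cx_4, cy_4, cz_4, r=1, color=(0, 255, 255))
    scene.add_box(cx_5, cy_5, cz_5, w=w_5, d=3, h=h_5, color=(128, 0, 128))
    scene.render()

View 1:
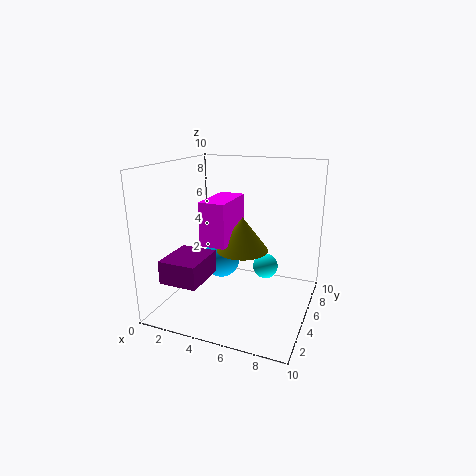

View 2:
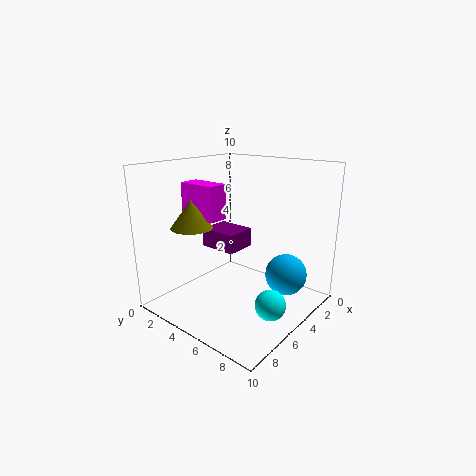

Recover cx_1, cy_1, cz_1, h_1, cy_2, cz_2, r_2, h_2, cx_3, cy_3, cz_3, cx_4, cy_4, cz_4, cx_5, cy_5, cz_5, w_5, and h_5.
cx_1 = 4.5
cy_1 = 0.5
cz_1 = 6
h_1 = 2.5
cy_2 = 2
cz_2 = 5.5
r_2 = 1.5
h_2 = 2
cx_3 = 2.5
cy_3 = 7.5
cz_3 = 2
cx_4 = 6
cy_4 = 8.5
cz_4 = 1.5
cx_5 = 1.5
cy_5 = 0.5
cz_5 = 3
w_5 = 2.5
h_5 = 1.5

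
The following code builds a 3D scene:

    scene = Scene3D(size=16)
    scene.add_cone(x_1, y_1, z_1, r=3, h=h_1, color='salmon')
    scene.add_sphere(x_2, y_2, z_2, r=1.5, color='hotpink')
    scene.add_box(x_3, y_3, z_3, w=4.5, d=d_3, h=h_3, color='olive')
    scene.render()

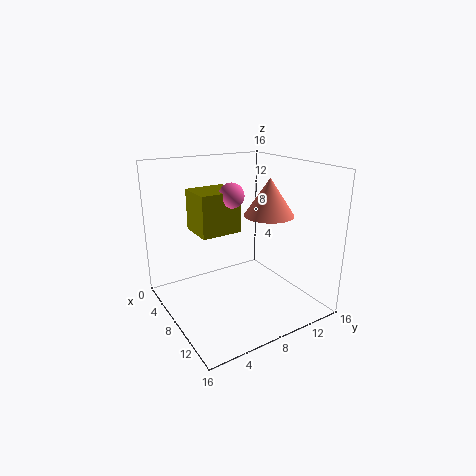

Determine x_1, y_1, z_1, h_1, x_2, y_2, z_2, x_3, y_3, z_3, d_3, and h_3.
x_1 = 7, y_1 = 13, z_1 = 9.5, h_1 = 4.5, x_2 = 5, y_2 = 9, z_2 = 12, x_3 = 1, y_3 = 5, z_3 = 7.5, d_3 = 5, h_3 = 5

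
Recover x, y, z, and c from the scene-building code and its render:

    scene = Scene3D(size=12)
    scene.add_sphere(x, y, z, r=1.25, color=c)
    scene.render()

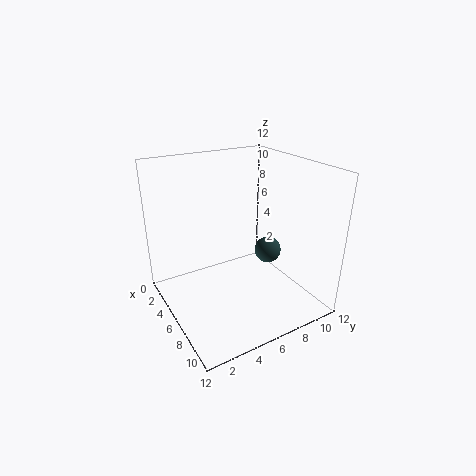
x = 4.5; y = 10.25; z = 3; c = 'darkslategray'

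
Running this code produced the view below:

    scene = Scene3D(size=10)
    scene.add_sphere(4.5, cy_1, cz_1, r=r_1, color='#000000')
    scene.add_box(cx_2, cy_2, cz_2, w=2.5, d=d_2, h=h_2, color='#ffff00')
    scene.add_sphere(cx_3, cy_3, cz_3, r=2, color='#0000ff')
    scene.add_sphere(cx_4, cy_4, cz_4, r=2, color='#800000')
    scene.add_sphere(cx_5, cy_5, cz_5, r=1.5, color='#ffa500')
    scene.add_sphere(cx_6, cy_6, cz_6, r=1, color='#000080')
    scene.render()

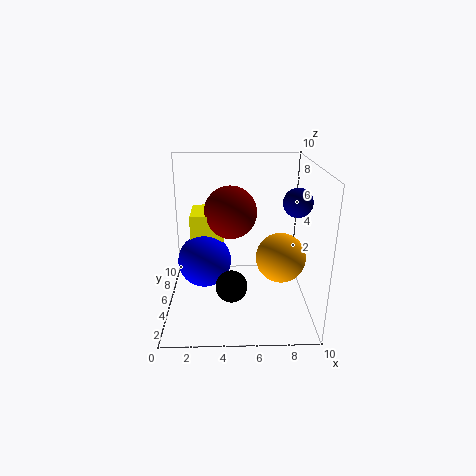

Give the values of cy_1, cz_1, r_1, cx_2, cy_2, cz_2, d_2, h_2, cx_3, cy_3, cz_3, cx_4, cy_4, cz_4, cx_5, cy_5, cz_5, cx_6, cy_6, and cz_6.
cy_1 = 2; cz_1 = 3; r_1 = 1; cx_2 = 1.5; cy_2 = 6.5; cz_2 = 4; d_2 = 3; h_2 = 2; cx_3 = 2.5; cy_3 = 6.5; cz_3 = 2.5; cx_4 = 4.5; cy_4 = 7.5; cz_4 = 6; cx_5 = 7.5; cy_5 = 2; cz_5 = 5; cx_6 = 9; cy_6 = 5; cz_6 = 7.5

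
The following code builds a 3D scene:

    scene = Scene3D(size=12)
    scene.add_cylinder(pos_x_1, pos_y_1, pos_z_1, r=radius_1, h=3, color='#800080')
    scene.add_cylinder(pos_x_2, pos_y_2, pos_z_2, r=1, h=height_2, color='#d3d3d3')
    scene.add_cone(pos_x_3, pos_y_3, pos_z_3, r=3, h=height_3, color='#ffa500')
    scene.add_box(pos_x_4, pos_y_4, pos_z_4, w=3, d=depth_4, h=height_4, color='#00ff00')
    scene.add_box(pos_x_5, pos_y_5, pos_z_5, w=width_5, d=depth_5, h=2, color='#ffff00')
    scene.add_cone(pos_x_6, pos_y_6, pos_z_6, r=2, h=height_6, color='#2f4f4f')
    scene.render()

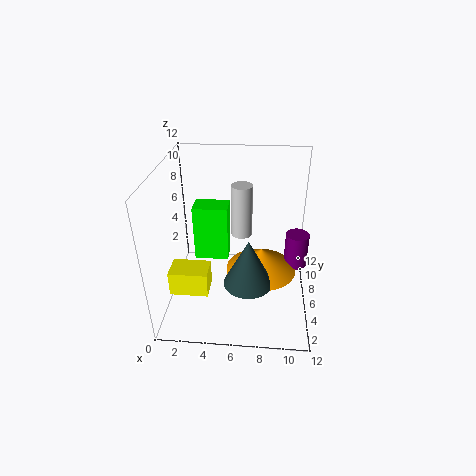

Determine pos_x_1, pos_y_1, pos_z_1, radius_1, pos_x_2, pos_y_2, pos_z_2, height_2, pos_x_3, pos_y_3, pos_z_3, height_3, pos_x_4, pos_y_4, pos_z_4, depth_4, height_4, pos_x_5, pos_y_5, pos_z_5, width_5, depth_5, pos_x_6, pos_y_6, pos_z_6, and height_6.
pos_x_1 = 11
pos_y_1 = 7
pos_z_1 = 3
radius_1 = 1
pos_x_2 = 6
pos_y_2 = 10
pos_z_2 = 4
height_2 = 5
pos_x_3 = 8
pos_y_3 = 6
pos_z_3 = 3
height_3 = 2
pos_x_4 = 2
pos_y_4 = 7
pos_z_4 = 3
depth_4 = 2
height_4 = 5
pos_x_5 = 1
pos_y_5 = 2
pos_z_5 = 3
width_5 = 3
depth_5 = 2
pos_x_6 = 7
pos_y_6 = 4
pos_z_6 = 3
height_6 = 4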